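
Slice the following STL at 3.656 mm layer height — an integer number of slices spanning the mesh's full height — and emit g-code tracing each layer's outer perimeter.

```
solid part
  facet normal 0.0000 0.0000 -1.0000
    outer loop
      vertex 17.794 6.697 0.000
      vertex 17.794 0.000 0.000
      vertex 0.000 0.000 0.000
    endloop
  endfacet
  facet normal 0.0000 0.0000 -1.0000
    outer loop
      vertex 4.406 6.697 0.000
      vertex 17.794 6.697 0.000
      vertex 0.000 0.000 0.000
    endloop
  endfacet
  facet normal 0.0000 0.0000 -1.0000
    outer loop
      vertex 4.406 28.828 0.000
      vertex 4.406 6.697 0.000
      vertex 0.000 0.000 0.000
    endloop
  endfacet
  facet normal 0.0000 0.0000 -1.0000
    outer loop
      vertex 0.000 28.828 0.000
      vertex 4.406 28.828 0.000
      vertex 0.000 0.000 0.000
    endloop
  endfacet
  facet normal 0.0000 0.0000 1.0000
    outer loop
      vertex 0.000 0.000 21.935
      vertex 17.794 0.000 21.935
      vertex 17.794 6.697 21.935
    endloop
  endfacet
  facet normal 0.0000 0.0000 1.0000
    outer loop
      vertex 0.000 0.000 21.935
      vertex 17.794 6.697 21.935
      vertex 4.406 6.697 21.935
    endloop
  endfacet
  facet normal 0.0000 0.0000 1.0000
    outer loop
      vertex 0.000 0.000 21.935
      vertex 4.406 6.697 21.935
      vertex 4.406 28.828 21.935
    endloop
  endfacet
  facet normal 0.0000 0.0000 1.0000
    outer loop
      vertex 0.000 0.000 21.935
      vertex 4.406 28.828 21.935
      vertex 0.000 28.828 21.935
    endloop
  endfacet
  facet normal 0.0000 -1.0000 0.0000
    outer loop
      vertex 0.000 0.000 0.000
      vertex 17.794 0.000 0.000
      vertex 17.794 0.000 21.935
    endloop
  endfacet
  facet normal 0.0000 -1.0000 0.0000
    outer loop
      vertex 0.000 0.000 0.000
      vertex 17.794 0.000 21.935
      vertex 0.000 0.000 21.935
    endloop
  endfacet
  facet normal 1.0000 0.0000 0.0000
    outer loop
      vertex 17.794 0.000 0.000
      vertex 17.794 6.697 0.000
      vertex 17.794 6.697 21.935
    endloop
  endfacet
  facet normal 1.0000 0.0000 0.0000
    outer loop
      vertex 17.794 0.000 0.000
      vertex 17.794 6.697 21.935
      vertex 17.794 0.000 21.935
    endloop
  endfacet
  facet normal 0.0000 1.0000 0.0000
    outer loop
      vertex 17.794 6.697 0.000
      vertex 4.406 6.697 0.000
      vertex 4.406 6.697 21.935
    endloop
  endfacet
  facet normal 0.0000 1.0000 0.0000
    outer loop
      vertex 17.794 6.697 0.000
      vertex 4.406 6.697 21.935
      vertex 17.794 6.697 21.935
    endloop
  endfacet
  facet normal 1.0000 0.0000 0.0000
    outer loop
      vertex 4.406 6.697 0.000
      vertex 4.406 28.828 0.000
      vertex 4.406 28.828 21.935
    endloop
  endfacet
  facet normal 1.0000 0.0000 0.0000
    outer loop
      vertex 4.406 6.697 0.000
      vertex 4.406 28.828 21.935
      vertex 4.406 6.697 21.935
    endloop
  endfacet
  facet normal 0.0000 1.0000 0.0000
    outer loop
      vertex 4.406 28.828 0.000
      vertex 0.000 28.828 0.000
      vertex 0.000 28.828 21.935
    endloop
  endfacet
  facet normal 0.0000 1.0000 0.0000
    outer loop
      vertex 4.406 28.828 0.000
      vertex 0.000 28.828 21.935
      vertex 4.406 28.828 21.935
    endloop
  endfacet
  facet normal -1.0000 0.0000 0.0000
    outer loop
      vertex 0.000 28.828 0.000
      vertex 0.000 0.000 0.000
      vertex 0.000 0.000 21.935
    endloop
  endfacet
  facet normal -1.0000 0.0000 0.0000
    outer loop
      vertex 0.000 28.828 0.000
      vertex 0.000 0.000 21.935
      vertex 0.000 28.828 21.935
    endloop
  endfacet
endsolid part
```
; perimeter-only toolpath
G21 ; units = mm
G90 ; absolute positioning
G28 ; home
; layer 1
G0 Z3.656
G0 X0.000 Y0.000
G1 X17.794 Y0.000
G1 X17.794 Y6.697
G1 X4.406 Y6.697
G1 X4.406 Y28.828
G1 X0.000 Y28.828
G1 X0.000 Y0.000
; layer 2
G0 Z7.312
G0 X0.000 Y0.000
G1 X17.794 Y0.000
G1 X17.794 Y6.697
G1 X4.406 Y6.697
G1 X4.406 Y28.828
G1 X0.000 Y28.828
G1 X0.000 Y0.000
; layer 3
G0 Z10.967
G0 X0.000 Y0.000
G1 X17.794 Y0.000
G1 X17.794 Y6.697
G1 X4.406 Y6.697
G1 X4.406 Y28.828
G1 X0.000 Y28.828
G1 X0.000 Y0.000
; layer 4
G0 Z14.623
G0 X0.000 Y0.000
G1 X17.794 Y0.000
G1 X17.794 Y6.697
G1 X4.406 Y6.697
G1 X4.406 Y28.828
G1 X0.000 Y28.828
G1 X0.000 Y0.000
; layer 5
G0 Z18.279
G0 X0.000 Y0.000
G1 X17.794 Y0.000
G1 X17.794 Y6.697
G1 X4.406 Y6.697
G1 X4.406 Y28.828
G1 X0.000 Y28.828
G1 X0.000 Y0.000
; layer 6
G0 Z21.935
G0 X0.000 Y0.000
G1 X17.794 Y0.000
G1 X17.794 Y6.697
G1 X4.406 Y6.697
G1 X4.406 Y28.828
G1 X0.000 Y28.828
G1 X0.000 Y0.000
M2 ; end

The solid is an L-shaped prism: outer 17.8 × 28.8 mm, arm thicknesses ≈ 6.7 mm (horizontal) and 4.41 mm (vertical), extruded 21.9 mm in z. Slicing at Δz = 3.656 mm — 6 equal slices spanning the solid's height, so layer i sits at z = i·h/6 — gives 6 non-empty perimeters. Each is a 6-segment closed polygon; G0 lifts to the layer z and rapids to the start vertex, then G1 traces the edges.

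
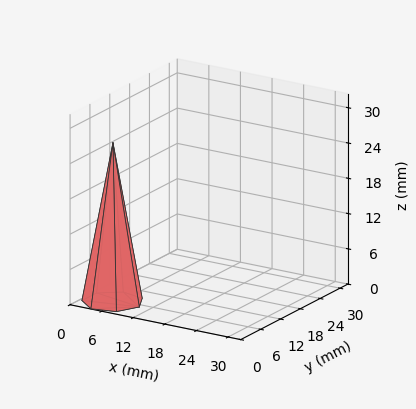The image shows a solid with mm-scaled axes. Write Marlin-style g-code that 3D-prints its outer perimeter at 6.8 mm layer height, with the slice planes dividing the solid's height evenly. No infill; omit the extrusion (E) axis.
Reading the render: the shape is a regular 7-sided pyramid, base circumscribed radius ≈ 5 mm, apex at z ≈ 27 mm (dimensions read to the nearest mm from the axis ticks). For the g-code, the solid's height is divided into equal slices at the stated Δz and each level perimeter traced with G1 moves after a G0 lift.

; perimeter-only toolpath
G21 ; units = mm
G90 ; absolute positioning
G28 ; home
; layer 1
G0 Z6.8
G0 X8.8 Y5.0
G1 X7.3 Y7.9
G1 X4.2 Y8.7
G1 X1.6 Y6.7
G1 X1.6 Y3.3
G1 X4.2 Y1.3
G1 X7.3 Y2.1
G1 X8.8 Y5.0
; layer 2
G0 Z13.5
G0 X7.5 Y5.0
G1 X6.5 Y7.0
G1 X4.5 Y7.5
G1 X2.8 Y6.1
G1 X2.8 Y3.9
G1 X4.5 Y2.5
G1 X6.5 Y3.0
G1 X7.5 Y5.0
; layer 3
G0 Z20.2
G0 X6.2 Y5.0
G1 X5.8 Y6.0
G1 X4.7 Y6.2
G1 X3.9 Y5.5
G1 X3.9 Y4.5
G1 X4.7 Y3.8
G1 X5.8 Y4.0
G1 X6.2 Y5.0
M2 ; end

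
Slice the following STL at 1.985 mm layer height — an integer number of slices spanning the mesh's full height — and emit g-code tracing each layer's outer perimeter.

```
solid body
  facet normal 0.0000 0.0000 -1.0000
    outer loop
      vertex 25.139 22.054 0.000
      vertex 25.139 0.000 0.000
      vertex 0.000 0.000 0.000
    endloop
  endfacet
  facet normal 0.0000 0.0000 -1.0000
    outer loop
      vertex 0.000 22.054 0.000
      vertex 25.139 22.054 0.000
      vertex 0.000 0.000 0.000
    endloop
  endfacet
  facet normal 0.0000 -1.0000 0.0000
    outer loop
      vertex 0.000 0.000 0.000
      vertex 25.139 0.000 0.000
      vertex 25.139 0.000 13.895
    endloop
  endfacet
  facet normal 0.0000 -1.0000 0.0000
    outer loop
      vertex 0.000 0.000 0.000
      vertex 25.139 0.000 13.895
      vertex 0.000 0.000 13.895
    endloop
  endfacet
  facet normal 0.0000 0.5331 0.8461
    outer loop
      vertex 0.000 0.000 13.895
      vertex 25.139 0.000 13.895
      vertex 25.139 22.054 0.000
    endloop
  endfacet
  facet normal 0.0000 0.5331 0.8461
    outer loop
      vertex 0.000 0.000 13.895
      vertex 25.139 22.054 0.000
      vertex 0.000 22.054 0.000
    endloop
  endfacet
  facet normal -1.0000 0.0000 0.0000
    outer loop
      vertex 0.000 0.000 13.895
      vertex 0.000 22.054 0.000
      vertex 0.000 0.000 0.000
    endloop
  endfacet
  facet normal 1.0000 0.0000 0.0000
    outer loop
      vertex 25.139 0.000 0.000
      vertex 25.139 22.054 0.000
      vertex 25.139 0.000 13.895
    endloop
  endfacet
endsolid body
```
; perimeter-only toolpath
G21 ; units = mm
G90 ; absolute positioning
G28 ; home
; layer 1
G0 Z1.985
G0 X0.000 Y0.000
G1 X25.139 Y0.000
G1 X25.139 Y18.903
G1 X0.000 Y18.903
G1 X0.000 Y0.000
; layer 2
G0 Z3.970
G0 X0.000 Y0.000
G1 X25.139 Y0.000
G1 X25.139 Y15.753
G1 X0.000 Y15.753
G1 X0.000 Y0.000
; layer 3
G0 Z5.955
G0 X0.000 Y0.000
G1 X25.139 Y0.000
G1 X25.139 Y12.602
G1 X0.000 Y12.602
G1 X0.000 Y0.000
; layer 4
G0 Z7.940
G0 X0.000 Y0.000
G1 X25.139 Y0.000
G1 X25.139 Y9.452
G1 X0.000 Y9.452
G1 X0.000 Y0.000
; layer 5
G0 Z9.925
G0 X0.000 Y0.000
G1 X25.139 Y0.000
G1 X25.139 Y6.301
G1 X0.000 Y6.301
G1 X0.000 Y0.000
; layer 6
G0 Z11.910
G0 X0.000 Y0.000
G1 X25.139 Y0.000
G1 X25.139 Y3.151
G1 X0.000 Y3.151
G1 X0.000 Y0.000
M2 ; end

The solid is a wedge (ramp): 25.1 × 22.1 mm base, rising to 13.9 mm along the y=0 edge and sloping linearly to z=0 at y=22.1. Slicing at Δz = 1.985 mm — 7 equal slices spanning the solid's height, so layer i sits at z = i·h/7 — gives 6 non-empty perimeters. Each is a 4-segment closed polygon; G0 lifts to the layer z and rapids to the start vertex, then G1 traces the edges. The cross-section shrinks linearly with z (the slice at the apex is degenerate and omitted).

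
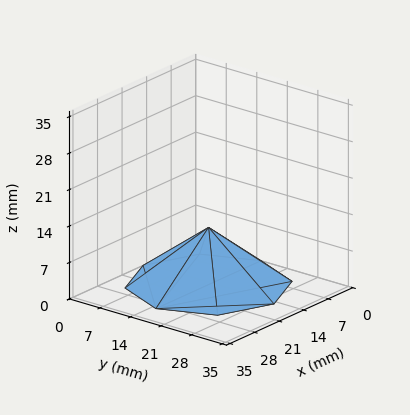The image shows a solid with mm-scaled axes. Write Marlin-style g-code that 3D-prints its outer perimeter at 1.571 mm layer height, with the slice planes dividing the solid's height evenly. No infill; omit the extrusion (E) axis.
Reading the render: the shape is a regular 8-sided pyramid, base circumscribed radius ≈ 15 mm, apex at z ≈ 11 mm (dimensions read to the nearest mm from the axis ticks). For the g-code, the solid's height is divided into equal slices at the stated Δz and each level perimeter traced with G1 moves after a G0 lift.

; perimeter-only toolpath
G21 ; units = mm
G90 ; absolute positioning
G28 ; home
; layer 1
G0 Z1.571
G0 X27.857 Y15.000
G1 X24.092 Y24.092
G1 X15.000 Y27.857
G1 X5.908 Y24.092
G1 X2.143 Y15.000
G1 X5.908 Y5.908
G1 X15.000 Y2.143
G1 X24.092 Y5.908
G1 X27.857 Y15.000
; layer 2
G0 Z3.143
G0 X25.714 Y15.000
G1 X22.576 Y22.576
G1 X15.000 Y25.714
G1 X7.424 Y22.576
G1 X4.286 Y15.000
G1 X7.424 Y7.424
G1 X15.000 Y4.286
G1 X22.576 Y7.424
G1 X25.714 Y15.000
; layer 3
G0 Z4.714
G0 X23.571 Y15.000
G1 X21.061 Y21.061
G1 X15.000 Y23.571
G1 X8.939 Y21.061
G1 X6.429 Y15.000
G1 X8.939 Y8.939
G1 X15.000 Y6.429
G1 X21.061 Y8.939
G1 X23.571 Y15.000
; layer 4
G0 Z6.286
G0 X21.429 Y15.000
G1 X19.546 Y19.546
G1 X15.000 Y21.429
G1 X10.454 Y19.546
G1 X8.571 Y15.000
G1 X10.454 Y10.454
G1 X15.000 Y8.571
G1 X19.546 Y10.454
G1 X21.429 Y15.000
; layer 5
G0 Z7.857
G0 X19.286 Y15.000
G1 X18.031 Y18.031
G1 X15.000 Y19.286
G1 X11.969 Y18.031
G1 X10.714 Y15.000
G1 X11.969 Y11.969
G1 X15.000 Y10.714
G1 X18.031 Y11.969
G1 X19.286 Y15.000
; layer 6
G0 Z9.429
G0 X17.143 Y15.000
G1 X16.515 Y16.515
G1 X15.000 Y17.143
G1 X13.485 Y16.515
G1 X12.857 Y15.000
G1 X13.485 Y13.485
G1 X15.000 Y12.857
G1 X16.515 Y13.485
G1 X17.143 Y15.000
M2 ; end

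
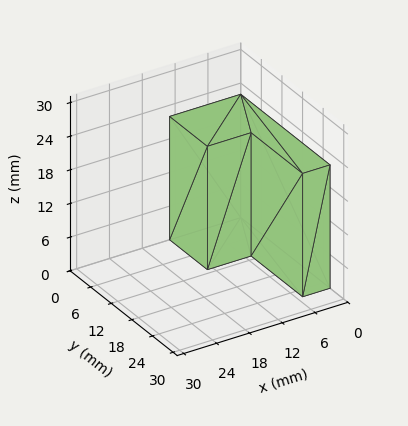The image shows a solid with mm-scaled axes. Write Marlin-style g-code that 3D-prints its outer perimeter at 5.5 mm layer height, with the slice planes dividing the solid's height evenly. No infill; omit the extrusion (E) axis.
Reading the render: the shape is an L-shaped prism: outer 13 × 26 mm, arm thicknesses ≈ 11 mm (horizontal) and 5 mm (vertical), extruded 22 mm in z (dimensions read to the nearest mm from the axis ticks). For the g-code, the solid's height is divided into equal slices at the stated Δz and each level perimeter traced with G1 moves after a G0 lift.

; perimeter-only toolpath
G21 ; units = mm
G90 ; absolute positioning
G28 ; home
; layer 1
G0 Z5.5
G0 X0.0 Y0.0
G1 X13.0 Y0.0
G1 X13.0 Y11.0
G1 X5.0 Y11.0
G1 X5.0 Y26.0
G1 X0.0 Y26.0
G1 X0.0 Y0.0
; layer 2
G0 Z11.0
G0 X0.0 Y0.0
G1 X13.0 Y0.0
G1 X13.0 Y11.0
G1 X5.0 Y11.0
G1 X5.0 Y26.0
G1 X0.0 Y26.0
G1 X0.0 Y0.0
; layer 3
G0 Z16.5
G0 X0.0 Y0.0
G1 X13.0 Y0.0
G1 X13.0 Y11.0
G1 X5.0 Y11.0
G1 X5.0 Y26.0
G1 X0.0 Y26.0
G1 X0.0 Y0.0
; layer 4
G0 Z22.0
G0 X0.0 Y0.0
G1 X13.0 Y0.0
G1 X13.0 Y11.0
G1 X5.0 Y11.0
G1 X5.0 Y26.0
G1 X0.0 Y26.0
G1 X0.0 Y0.0
M2 ; end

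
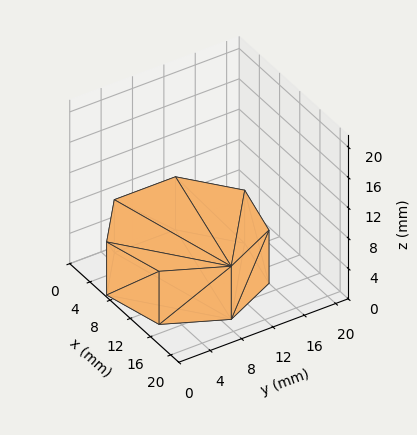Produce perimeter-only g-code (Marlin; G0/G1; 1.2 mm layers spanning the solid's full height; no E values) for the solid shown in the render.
Reading the render: the shape is a regular 7-sided prism (a cylinder approximated with 7 flat sides), circumscribed radius ≈ 9 mm, height ≈ 7 mm (dimensions read to the nearest mm from the axis ticks). For the g-code, the solid's height is divided into equal slices at the stated Δz and each level perimeter traced with G1 moves after a G0 lift.

; perimeter-only toolpath
G21 ; units = mm
G90 ; absolute positioning
G28 ; home
; layer 1
G0 Z1.2
G0 X18.0 Y9.0
G1 X14.6 Y16.0
G1 X7.0 Y17.8
G1 X0.9 Y12.9
G1 X0.9 Y5.1
G1 X7.0 Y0.2
G1 X14.6 Y2.0
G1 X18.0 Y9.0
; layer 2
G0 Z2.3
G0 X18.0 Y9.0
G1 X14.6 Y16.0
G1 X7.0 Y17.8
G1 X0.9 Y12.9
G1 X0.9 Y5.1
G1 X7.0 Y0.2
G1 X14.6 Y2.0
G1 X18.0 Y9.0
; layer 3
G0 Z3.5
G0 X18.0 Y9.0
G1 X14.6 Y16.0
G1 X7.0 Y17.8
G1 X0.9 Y12.9
G1 X0.9 Y5.1
G1 X7.0 Y0.2
G1 X14.6 Y2.0
G1 X18.0 Y9.0
; layer 4
G0 Z4.7
G0 X18.0 Y9.0
G1 X14.6 Y16.0
G1 X7.0 Y17.8
G1 X0.9 Y12.9
G1 X0.9 Y5.1
G1 X7.0 Y0.2
G1 X14.6 Y2.0
G1 X18.0 Y9.0
; layer 5
G0 Z5.8
G0 X18.0 Y9.0
G1 X14.6 Y16.0
G1 X7.0 Y17.8
G1 X0.9 Y12.9
G1 X0.9 Y5.1
G1 X7.0 Y0.2
G1 X14.6 Y2.0
G1 X18.0 Y9.0
; layer 6
G0 Z7.0
G0 X18.0 Y9.0
G1 X14.6 Y16.0
G1 X7.0 Y17.8
G1 X0.9 Y12.9
G1 X0.9 Y5.1
G1 X7.0 Y0.2
G1 X14.6 Y2.0
G1 X18.0 Y9.0
M2 ; end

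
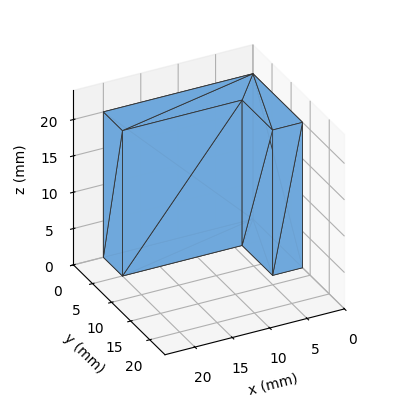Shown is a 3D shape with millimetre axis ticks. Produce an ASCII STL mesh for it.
Reading the render: the shape is an L-shaped prism: outer 20 × 13 mm, arm thicknesses ≈ 5 mm (horizontal) and 4 mm (vertical), extruded 20 mm in z (dimensions read to the nearest mm from the axis ticks). For the STL, each face is triangulated and given an outward normal.

solid part
  facet normal 0.0000 0.0000 -1.0000
    outer loop
      vertex 20.00 5.00 0.00
      vertex 20.00 0.00 0.00
      vertex 0.00 0.00 0.00
    endloop
  endfacet
  facet normal 0.0000 0.0000 -1.0000
    outer loop
      vertex 4.00 5.00 0.00
      vertex 20.00 5.00 0.00
      vertex 0.00 0.00 0.00
    endloop
  endfacet
  facet normal 0.0000 0.0000 -1.0000
    outer loop
      vertex 4.00 13.00 0.00
      vertex 4.00 5.00 0.00
      vertex 0.00 0.00 0.00
    endloop
  endfacet
  facet normal 0.0000 0.0000 -1.0000
    outer loop
      vertex 0.00 13.00 0.00
      vertex 4.00 13.00 0.00
      vertex 0.00 0.00 0.00
    endloop
  endfacet
  facet normal 0.0000 0.0000 1.0000
    outer loop
      vertex 0.00 0.00 20.00
      vertex 20.00 0.00 20.00
      vertex 20.00 5.00 20.00
    endloop
  endfacet
  facet normal 0.0000 0.0000 1.0000
    outer loop
      vertex 0.00 0.00 20.00
      vertex 20.00 5.00 20.00
      vertex 4.00 5.00 20.00
    endloop
  endfacet
  facet normal 0.0000 0.0000 1.0000
    outer loop
      vertex 0.00 0.00 20.00
      vertex 4.00 5.00 20.00
      vertex 4.00 13.00 20.00
    endloop
  endfacet
  facet normal 0.0000 0.0000 1.0000
    outer loop
      vertex 0.00 0.00 20.00
      vertex 4.00 13.00 20.00
      vertex 0.00 13.00 20.00
    endloop
  endfacet
  facet normal 0.0000 -1.0000 0.0000
    outer loop
      vertex 0.00 0.00 0.00
      vertex 20.00 0.00 0.00
      vertex 20.00 0.00 20.00
    endloop
  endfacet
  facet normal 0.0000 -1.0000 0.0000
    outer loop
      vertex 0.00 0.00 0.00
      vertex 20.00 0.00 20.00
      vertex 0.00 0.00 20.00
    endloop
  endfacet
  facet normal 1.0000 0.0000 0.0000
    outer loop
      vertex 20.00 0.00 0.00
      vertex 20.00 5.00 0.00
      vertex 20.00 5.00 20.00
    endloop
  endfacet
  facet normal 1.0000 0.0000 0.0000
    outer loop
      vertex 20.00 0.00 0.00
      vertex 20.00 5.00 20.00
      vertex 20.00 0.00 20.00
    endloop
  endfacet
  facet normal 0.0000 1.0000 0.0000
    outer loop
      vertex 20.00 5.00 0.00
      vertex 4.00 5.00 0.00
      vertex 4.00 5.00 20.00
    endloop
  endfacet
  facet normal 0.0000 1.0000 0.0000
    outer loop
      vertex 20.00 5.00 0.00
      vertex 4.00 5.00 20.00
      vertex 20.00 5.00 20.00
    endloop
  endfacet
  facet normal 1.0000 0.0000 0.0000
    outer loop
      vertex 4.00 5.00 0.00
      vertex 4.00 13.00 0.00
      vertex 4.00 13.00 20.00
    endloop
  endfacet
  facet normal 1.0000 0.0000 0.0000
    outer loop
      vertex 4.00 5.00 0.00
      vertex 4.00 13.00 20.00
      vertex 4.00 5.00 20.00
    endloop
  endfacet
  facet normal 0.0000 1.0000 0.0000
    outer loop
      vertex 4.00 13.00 0.00
      vertex 0.00 13.00 0.00
      vertex 0.00 13.00 20.00
    endloop
  endfacet
  facet normal 0.0000 1.0000 0.0000
    outer loop
      vertex 4.00 13.00 0.00
      vertex 0.00 13.00 20.00
      vertex 4.00 13.00 20.00
    endloop
  endfacet
  facet normal -1.0000 0.0000 0.0000
    outer loop
      vertex 0.00 13.00 0.00
      vertex 0.00 0.00 0.00
      vertex 0.00 0.00 20.00
    endloop
  endfacet
  facet normal -1.0000 0.0000 0.0000
    outer loop
      vertex 0.00 13.00 0.00
      vertex 0.00 0.00 20.00
      vertex 0.00 13.00 20.00
    endloop
  endfacet
endsolid part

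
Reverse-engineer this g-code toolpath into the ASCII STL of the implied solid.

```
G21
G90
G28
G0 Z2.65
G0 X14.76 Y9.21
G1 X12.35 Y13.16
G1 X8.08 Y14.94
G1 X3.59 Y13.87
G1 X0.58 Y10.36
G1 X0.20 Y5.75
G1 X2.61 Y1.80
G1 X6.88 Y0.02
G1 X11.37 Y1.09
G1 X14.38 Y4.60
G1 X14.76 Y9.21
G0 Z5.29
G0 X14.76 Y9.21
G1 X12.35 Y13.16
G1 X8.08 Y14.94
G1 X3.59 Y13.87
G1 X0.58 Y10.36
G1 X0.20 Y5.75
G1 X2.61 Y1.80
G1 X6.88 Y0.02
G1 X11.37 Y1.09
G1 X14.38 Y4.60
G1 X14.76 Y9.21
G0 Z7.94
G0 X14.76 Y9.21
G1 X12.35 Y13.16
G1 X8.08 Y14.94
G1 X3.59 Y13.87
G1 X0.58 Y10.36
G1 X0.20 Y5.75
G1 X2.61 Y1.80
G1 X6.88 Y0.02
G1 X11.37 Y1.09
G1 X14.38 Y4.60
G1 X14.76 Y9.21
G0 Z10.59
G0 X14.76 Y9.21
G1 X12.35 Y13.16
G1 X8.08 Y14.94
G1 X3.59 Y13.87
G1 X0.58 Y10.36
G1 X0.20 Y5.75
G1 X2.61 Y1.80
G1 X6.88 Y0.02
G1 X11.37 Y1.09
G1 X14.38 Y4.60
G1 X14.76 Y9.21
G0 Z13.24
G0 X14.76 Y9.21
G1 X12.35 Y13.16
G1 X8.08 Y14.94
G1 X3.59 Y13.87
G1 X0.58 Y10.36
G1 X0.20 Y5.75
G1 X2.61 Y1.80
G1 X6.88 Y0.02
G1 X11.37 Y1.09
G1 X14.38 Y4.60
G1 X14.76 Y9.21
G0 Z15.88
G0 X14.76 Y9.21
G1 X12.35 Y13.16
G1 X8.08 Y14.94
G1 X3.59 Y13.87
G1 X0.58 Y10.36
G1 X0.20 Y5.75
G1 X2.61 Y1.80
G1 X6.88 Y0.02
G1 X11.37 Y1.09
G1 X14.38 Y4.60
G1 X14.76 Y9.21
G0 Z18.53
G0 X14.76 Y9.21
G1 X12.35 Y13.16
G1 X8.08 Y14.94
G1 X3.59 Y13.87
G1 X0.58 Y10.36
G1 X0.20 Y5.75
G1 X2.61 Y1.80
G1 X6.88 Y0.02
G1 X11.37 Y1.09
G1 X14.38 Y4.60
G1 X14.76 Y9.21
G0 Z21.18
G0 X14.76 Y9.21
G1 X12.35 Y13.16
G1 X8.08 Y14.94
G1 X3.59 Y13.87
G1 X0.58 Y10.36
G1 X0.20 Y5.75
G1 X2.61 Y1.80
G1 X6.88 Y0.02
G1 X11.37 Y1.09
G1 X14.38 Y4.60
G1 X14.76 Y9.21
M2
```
solid part
  facet normal 0.0000 0.0000 -1.0000
    outer loop
      vertex 8.08 14.94 0.00
      vertex 12.35 13.16 0.00
      vertex 14.76 9.21 0.00
    endloop
  endfacet
  facet normal 0.0000 0.0000 -1.0000
    outer loop
      vertex 3.59 13.87 0.00
      vertex 8.08 14.94 0.00
      vertex 14.76 9.21 0.00
    endloop
  endfacet
  facet normal 0.0000 0.0000 -1.0000
    outer loop
      vertex 0.58 10.36 0.00
      vertex 3.59 13.87 0.00
      vertex 14.76 9.21 0.00
    endloop
  endfacet
  facet normal 0.0000 0.0000 -1.0000
    outer loop
      vertex 0.20 5.75 0.00
      vertex 0.58 10.36 0.00
      vertex 14.76 9.21 0.00
    endloop
  endfacet
  facet normal 0.0000 0.0000 -1.0000
    outer loop
      vertex 2.61 1.80 0.00
      vertex 0.20 5.75 0.00
      vertex 14.76 9.21 0.00
    endloop
  endfacet
  facet normal 0.0000 0.0000 -1.0000
    outer loop
      vertex 6.88 0.02 0.00
      vertex 2.61 1.80 0.00
      vertex 14.76 9.21 0.00
    endloop
  endfacet
  facet normal 0.0000 0.0000 -1.0000
    outer loop
      vertex 11.37 1.09 0.00
      vertex 6.88 0.02 0.00
      vertex 14.76 9.21 0.00
    endloop
  endfacet
  facet normal 0.0000 0.0000 -1.0000
    outer loop
      vertex 14.38 4.60 0.00
      vertex 11.37 1.09 0.00
      vertex 14.76 9.21 0.00
    endloop
  endfacet
  facet normal 0.0000 0.0000 1.0000
    outer loop
      vertex 14.76 9.21 21.18
      vertex 12.35 13.16 21.18
      vertex 8.08 14.94 21.18
    endloop
  endfacet
  facet normal 0.0000 0.0000 1.0000
    outer loop
      vertex 14.76 9.21 21.18
      vertex 8.08 14.94 21.18
      vertex 3.59 13.87 21.18
    endloop
  endfacet
  facet normal 0.0000 0.0000 1.0000
    outer loop
      vertex 14.76 9.21 21.18
      vertex 3.59 13.87 21.18
      vertex 0.58 10.36 21.18
    endloop
  endfacet
  facet normal 0.0000 0.0000 1.0000
    outer loop
      vertex 14.76 9.21 21.18
      vertex 0.58 10.36 21.18
      vertex 0.20 5.75 21.18
    endloop
  endfacet
  facet normal 0.0000 0.0000 1.0000
    outer loop
      vertex 14.76 9.21 21.18
      vertex 0.20 5.75 21.18
      vertex 2.61 1.80 21.18
    endloop
  endfacet
  facet normal 0.0000 0.0000 1.0000
    outer loop
      vertex 14.76 9.21 21.18
      vertex 2.61 1.80 21.18
      vertex 6.88 0.02 21.18
    endloop
  endfacet
  facet normal 0.0000 0.0000 1.0000
    outer loop
      vertex 14.76 9.21 21.18
      vertex 6.88 0.02 21.18
      vertex 11.37 1.09 21.18
    endloop
  endfacet
  facet normal 0.0000 0.0000 1.0000
    outer loop
      vertex 14.76 9.21 21.18
      vertex 11.37 1.09 21.18
      vertex 14.38 4.60 21.18
    endloop
  endfacet
  facet normal 0.8537 0.5208 0.0000
    outer loop
      vertex 14.76 9.21 0.00
      vertex 12.35 13.16 0.00
      vertex 12.35 13.16 21.18
    endloop
  endfacet
  facet normal 0.8537 0.5208 0.0000
    outer loop
      vertex 14.76 9.21 0.00
      vertex 12.35 13.16 21.18
      vertex 14.76 9.21 21.18
    endloop
  endfacet
  facet normal 0.3848 0.9230 0.0000
    outer loop
      vertex 12.35 13.16 0.00
      vertex 8.08 14.94 0.00
      vertex 8.08 14.94 21.18
    endloop
  endfacet
  facet normal 0.3848 0.9230 0.0000
    outer loop
      vertex 12.35 13.16 0.00
      vertex 8.08 14.94 21.18
      vertex 12.35 13.16 21.18
    endloop
  endfacet
  facet normal -0.2318 0.9728 0.0000
    outer loop
      vertex 8.08 14.94 0.00
      vertex 3.59 13.87 0.00
      vertex 3.59 13.87 21.18
    endloop
  endfacet
  facet normal -0.2318 0.9728 0.0000
    outer loop
      vertex 8.08 14.94 0.00
      vertex 3.59 13.87 21.18
      vertex 8.08 14.94 21.18
    endloop
  endfacet
  facet normal -0.7591 0.6510 0.0000
    outer loop
      vertex 3.59 13.87 0.00
      vertex 0.58 10.36 0.00
      vertex 0.58 10.36 21.18
    endloop
  endfacet
  facet normal -0.7591 0.6510 0.0000
    outer loop
      vertex 3.59 13.87 0.00
      vertex 0.58 10.36 21.18
      vertex 3.59 13.87 21.18
    endloop
  endfacet
  facet normal -0.9966 0.0822 0.0000
    outer loop
      vertex 0.58 10.36 0.00
      vertex 0.20 5.75 0.00
      vertex 0.20 5.75 21.18
    endloop
  endfacet
  facet normal -0.9966 0.0822 0.0000
    outer loop
      vertex 0.58 10.36 0.00
      vertex 0.20 5.75 21.18
      vertex 0.58 10.36 21.18
    endloop
  endfacet
  facet normal -0.8537 -0.5208 0.0000
    outer loop
      vertex 0.20 5.75 0.00
      vertex 2.61 1.80 0.00
      vertex 2.61 1.80 21.18
    endloop
  endfacet
  facet normal -0.8537 -0.5208 0.0000
    outer loop
      vertex 0.20 5.75 0.00
      vertex 2.61 1.80 21.18
      vertex 0.20 5.75 21.18
    endloop
  endfacet
  facet normal -0.3848 -0.9230 0.0000
    outer loop
      vertex 2.61 1.80 0.00
      vertex 6.88 0.02 0.00
      vertex 6.88 0.02 21.18
    endloop
  endfacet
  facet normal -0.3848 -0.9230 0.0000
    outer loop
      vertex 2.61 1.80 0.00
      vertex 6.88 0.02 21.18
      vertex 2.61 1.80 21.18
    endloop
  endfacet
  facet normal 0.2318 -0.9728 0.0000
    outer loop
      vertex 6.88 0.02 0.00
      vertex 11.37 1.09 0.00
      vertex 11.37 1.09 21.18
    endloop
  endfacet
  facet normal 0.2318 -0.9728 0.0000
    outer loop
      vertex 6.88 0.02 0.00
      vertex 11.37 1.09 21.18
      vertex 6.88 0.02 21.18
    endloop
  endfacet
  facet normal 0.7591 -0.6510 0.0000
    outer loop
      vertex 11.37 1.09 0.00
      vertex 14.38 4.60 0.00
      vertex 14.38 4.60 21.18
    endloop
  endfacet
  facet normal 0.7591 -0.6510 0.0000
    outer loop
      vertex 11.37 1.09 0.00
      vertex 14.38 4.60 21.18
      vertex 11.37 1.09 21.18
    endloop
  endfacet
  facet normal 0.9966 -0.0822 0.0000
    outer loop
      vertex 14.38 4.60 0.00
      vertex 14.76 9.21 0.00
      vertex 14.76 9.21 21.18
    endloop
  endfacet
  facet normal 0.9966 -0.0822 0.0000
    outer loop
      vertex 14.38 4.60 0.00
      vertex 14.76 9.21 21.18
      vertex 14.38 4.60 21.18
    endloop
  endfacet
endsolid part

The G0 Z moves step by Δz≈2.65 mm. Every layer's G1 loop is the same polygon, so the solid is a straight extrusion of it from z=0 to z≈21.2. Closing with flat bottom and top caps and triangulating gives 36 facets — a regular 10-sided prism (a cylinder approximated with 10 flat sides), circumscribed radius ≈ 7.48 mm, height ≈ 21.2 mm.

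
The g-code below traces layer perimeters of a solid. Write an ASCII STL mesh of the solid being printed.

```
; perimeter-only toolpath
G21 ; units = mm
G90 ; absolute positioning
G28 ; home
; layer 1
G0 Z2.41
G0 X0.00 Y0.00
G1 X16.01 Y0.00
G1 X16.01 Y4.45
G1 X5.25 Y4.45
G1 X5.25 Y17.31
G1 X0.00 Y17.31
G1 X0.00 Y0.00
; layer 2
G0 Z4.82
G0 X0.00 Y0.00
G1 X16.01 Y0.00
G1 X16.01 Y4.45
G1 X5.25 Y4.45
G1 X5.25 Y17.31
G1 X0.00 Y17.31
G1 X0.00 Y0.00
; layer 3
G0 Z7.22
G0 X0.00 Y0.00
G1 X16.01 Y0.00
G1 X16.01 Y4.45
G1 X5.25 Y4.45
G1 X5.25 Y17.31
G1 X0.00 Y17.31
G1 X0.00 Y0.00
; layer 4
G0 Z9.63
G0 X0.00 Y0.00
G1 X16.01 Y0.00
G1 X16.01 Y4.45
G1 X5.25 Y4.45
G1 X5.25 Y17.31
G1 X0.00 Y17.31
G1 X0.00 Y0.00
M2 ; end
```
solid part
  facet normal 0.0000 0.0000 -1.0000
    outer loop
      vertex 16.01 4.45 0.00
      vertex 16.01 0.00 0.00
      vertex 0.00 0.00 0.00
    endloop
  endfacet
  facet normal 0.0000 0.0000 -1.0000
    outer loop
      vertex 5.25 4.45 0.00
      vertex 16.01 4.45 0.00
      vertex 0.00 0.00 0.00
    endloop
  endfacet
  facet normal 0.0000 0.0000 -1.0000
    outer loop
      vertex 5.25 17.31 0.00
      vertex 5.25 4.45 0.00
      vertex 0.00 0.00 0.00
    endloop
  endfacet
  facet normal 0.0000 0.0000 -1.0000
    outer loop
      vertex 0.00 17.31 0.00
      vertex 5.25 17.31 0.00
      vertex 0.00 0.00 0.00
    endloop
  endfacet
  facet normal 0.0000 0.0000 1.0000
    outer loop
      vertex 0.00 0.00 9.63
      vertex 16.01 0.00 9.63
      vertex 16.01 4.45 9.63
    endloop
  endfacet
  facet normal 0.0000 0.0000 1.0000
    outer loop
      vertex 0.00 0.00 9.63
      vertex 16.01 4.45 9.63
      vertex 5.25 4.45 9.63
    endloop
  endfacet
  facet normal 0.0000 0.0000 1.0000
    outer loop
      vertex 0.00 0.00 9.63
      vertex 5.25 4.45 9.63
      vertex 5.25 17.31 9.63
    endloop
  endfacet
  facet normal 0.0000 0.0000 1.0000
    outer loop
      vertex 0.00 0.00 9.63
      vertex 5.25 17.31 9.63
      vertex 0.00 17.31 9.63
    endloop
  endfacet
  facet normal 0.0000 -1.0000 0.0000
    outer loop
      vertex 0.00 0.00 0.00
      vertex 16.01 0.00 0.00
      vertex 16.01 0.00 9.63
    endloop
  endfacet
  facet normal 0.0000 -1.0000 0.0000
    outer loop
      vertex 0.00 0.00 0.00
      vertex 16.01 0.00 9.63
      vertex 0.00 0.00 9.63
    endloop
  endfacet
  facet normal 1.0000 0.0000 0.0000
    outer loop
      vertex 16.01 0.00 0.00
      vertex 16.01 4.45 0.00
      vertex 16.01 4.45 9.63
    endloop
  endfacet
  facet normal 1.0000 0.0000 0.0000
    outer loop
      vertex 16.01 0.00 0.00
      vertex 16.01 4.45 9.63
      vertex 16.01 0.00 9.63
    endloop
  endfacet
  facet normal 0.0000 1.0000 0.0000
    outer loop
      vertex 16.01 4.45 0.00
      vertex 5.25 4.45 0.00
      vertex 5.25 4.45 9.63
    endloop
  endfacet
  facet normal 0.0000 1.0000 0.0000
    outer loop
      vertex 16.01 4.45 0.00
      vertex 5.25 4.45 9.63
      vertex 16.01 4.45 9.63
    endloop
  endfacet
  facet normal 1.0000 0.0000 0.0000
    outer loop
      vertex 5.25 4.45 0.00
      vertex 5.25 17.31 0.00
      vertex 5.25 17.31 9.63
    endloop
  endfacet
  facet normal 1.0000 0.0000 0.0000
    outer loop
      vertex 5.25 4.45 0.00
      vertex 5.25 17.31 9.63
      vertex 5.25 4.45 9.63
    endloop
  endfacet
  facet normal 0.0000 1.0000 0.0000
    outer loop
      vertex 5.25 17.31 0.00
      vertex 0.00 17.31 0.00
      vertex 0.00 17.31 9.63
    endloop
  endfacet
  facet normal 0.0000 1.0000 0.0000
    outer loop
      vertex 5.25 17.31 0.00
      vertex 0.00 17.31 9.63
      vertex 5.25 17.31 9.63
    endloop
  endfacet
  facet normal -1.0000 0.0000 0.0000
    outer loop
      vertex 0.00 17.31 0.00
      vertex 0.00 0.00 0.00
      vertex 0.00 0.00 9.63
    endloop
  endfacet
  facet normal -1.0000 0.0000 0.0000
    outer loop
      vertex 0.00 17.31 0.00
      vertex 0.00 0.00 9.63
      vertex 0.00 17.31 9.63
    endloop
  endfacet
endsolid part

The G0 Z moves step by Δz≈2.41 mm. Every layer's G1 loop is the same polygon, so the solid is a straight extrusion of it from z=0 to z≈9.63. Closing with flat bottom and top caps and triangulating gives 20 facets — an L-shaped prism: outer 16 × 17.3 mm, arm thicknesses ≈ 4.45 mm (horizontal) and 5.25 mm (vertical), extruded 9.63 mm in z.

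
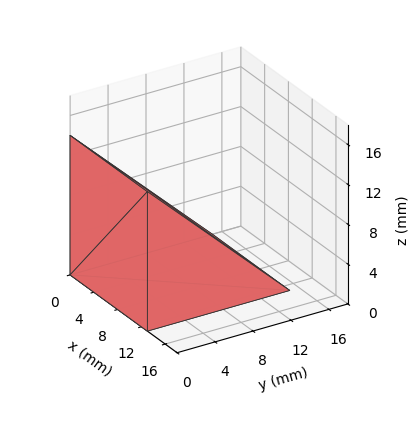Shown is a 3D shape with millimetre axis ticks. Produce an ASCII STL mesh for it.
Reading the render: the shape is a wedge (ramp): 13 × 15 mm base, rising to 14 mm along the y=0 edge and sloping linearly to z=0 at y=15 (dimensions read to the nearest mm from the axis ticks). For the STL, each face is triangulated and given an outward normal.

solid part
  facet normal 0.0000 0.0000 -1.0000
    outer loop
      vertex 13.000 15.000 0.000
      vertex 13.000 0.000 0.000
      vertex 0.000 0.000 0.000
    endloop
  endfacet
  facet normal 0.0000 0.0000 -1.0000
    outer loop
      vertex 0.000 15.000 0.000
      vertex 13.000 15.000 0.000
      vertex 0.000 0.000 0.000
    endloop
  endfacet
  facet normal 0.0000 -1.0000 0.0000
    outer loop
      vertex 0.000 0.000 0.000
      vertex 13.000 0.000 0.000
      vertex 13.000 0.000 14.000
    endloop
  endfacet
  facet normal 0.0000 -1.0000 0.0000
    outer loop
      vertex 0.000 0.000 0.000
      vertex 13.000 0.000 14.000
      vertex 0.000 0.000 14.000
    endloop
  endfacet
  facet normal 0.0000 0.6823 0.7311
    outer loop
      vertex 0.000 0.000 14.000
      vertex 13.000 0.000 14.000
      vertex 13.000 15.000 0.000
    endloop
  endfacet
  facet normal 0.0000 0.6823 0.7311
    outer loop
      vertex 0.000 0.000 14.000
      vertex 13.000 15.000 0.000
      vertex 0.000 15.000 0.000
    endloop
  endfacet
  facet normal -1.0000 0.0000 0.0000
    outer loop
      vertex 0.000 0.000 14.000
      vertex 0.000 15.000 0.000
      vertex 0.000 0.000 0.000
    endloop
  endfacet
  facet normal 1.0000 0.0000 0.0000
    outer loop
      vertex 13.000 0.000 0.000
      vertex 13.000 15.000 0.000
      vertex 13.000 0.000 14.000
    endloop
  endfacet
endsolid part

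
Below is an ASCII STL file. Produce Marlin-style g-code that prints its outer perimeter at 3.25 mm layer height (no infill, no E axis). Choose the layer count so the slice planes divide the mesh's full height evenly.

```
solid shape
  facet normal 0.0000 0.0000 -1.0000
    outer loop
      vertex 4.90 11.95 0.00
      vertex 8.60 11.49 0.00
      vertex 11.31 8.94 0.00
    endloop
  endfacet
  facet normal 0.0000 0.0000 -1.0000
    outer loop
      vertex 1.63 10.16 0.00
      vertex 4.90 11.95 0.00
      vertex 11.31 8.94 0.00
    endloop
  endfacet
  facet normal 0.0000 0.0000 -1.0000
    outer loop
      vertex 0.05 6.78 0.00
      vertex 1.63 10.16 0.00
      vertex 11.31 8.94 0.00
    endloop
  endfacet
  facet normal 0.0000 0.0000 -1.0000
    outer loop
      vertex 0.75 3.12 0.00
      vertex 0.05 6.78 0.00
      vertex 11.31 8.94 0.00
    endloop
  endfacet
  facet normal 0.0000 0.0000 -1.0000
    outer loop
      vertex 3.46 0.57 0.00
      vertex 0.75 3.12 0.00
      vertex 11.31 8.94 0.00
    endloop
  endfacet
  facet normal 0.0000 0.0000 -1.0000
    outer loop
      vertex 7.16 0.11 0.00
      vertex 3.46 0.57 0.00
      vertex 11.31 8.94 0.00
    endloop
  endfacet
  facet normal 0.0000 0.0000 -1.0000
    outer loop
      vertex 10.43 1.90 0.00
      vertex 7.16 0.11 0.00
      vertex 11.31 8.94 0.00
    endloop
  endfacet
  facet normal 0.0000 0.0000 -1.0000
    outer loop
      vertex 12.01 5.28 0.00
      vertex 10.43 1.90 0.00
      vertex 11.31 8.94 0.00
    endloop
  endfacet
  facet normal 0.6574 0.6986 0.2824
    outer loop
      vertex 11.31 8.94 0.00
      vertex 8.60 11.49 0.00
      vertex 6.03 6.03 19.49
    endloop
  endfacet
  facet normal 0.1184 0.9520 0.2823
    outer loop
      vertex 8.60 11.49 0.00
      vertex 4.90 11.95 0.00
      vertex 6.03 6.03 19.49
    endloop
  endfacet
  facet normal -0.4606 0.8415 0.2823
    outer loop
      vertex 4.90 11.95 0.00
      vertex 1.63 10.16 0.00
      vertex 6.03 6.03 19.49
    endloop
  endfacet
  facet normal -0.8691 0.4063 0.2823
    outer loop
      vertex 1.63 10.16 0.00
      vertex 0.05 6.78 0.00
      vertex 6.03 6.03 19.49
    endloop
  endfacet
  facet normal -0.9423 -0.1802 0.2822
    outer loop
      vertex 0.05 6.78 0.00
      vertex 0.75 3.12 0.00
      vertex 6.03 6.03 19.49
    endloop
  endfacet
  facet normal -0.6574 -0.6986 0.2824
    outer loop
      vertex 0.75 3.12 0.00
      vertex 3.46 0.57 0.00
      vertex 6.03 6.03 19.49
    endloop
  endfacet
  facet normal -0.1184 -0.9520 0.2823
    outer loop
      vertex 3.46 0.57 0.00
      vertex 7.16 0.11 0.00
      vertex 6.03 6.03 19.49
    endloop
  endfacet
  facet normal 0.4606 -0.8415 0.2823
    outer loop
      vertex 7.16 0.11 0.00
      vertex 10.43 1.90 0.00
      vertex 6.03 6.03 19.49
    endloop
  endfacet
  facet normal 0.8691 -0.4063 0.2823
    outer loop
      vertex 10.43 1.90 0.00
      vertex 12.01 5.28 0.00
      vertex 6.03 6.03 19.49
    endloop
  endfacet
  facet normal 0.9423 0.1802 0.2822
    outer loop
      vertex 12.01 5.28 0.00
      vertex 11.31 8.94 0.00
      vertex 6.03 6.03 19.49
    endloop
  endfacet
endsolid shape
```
; perimeter-only toolpath
G21 ; units = mm
G90 ; absolute positioning
G28 ; home
; layer 1
G0 Z3.25
G0 X10.43 Y8.46
G1 X8.17 Y10.58
G1 X5.09 Y10.96
G1 X2.36 Y9.47
G1 X1.05 Y6.66
G1 X1.63 Y3.60
G1 X3.89 Y1.48
G1 X6.97 Y1.10
G1 X9.70 Y2.59
G1 X11.01 Y5.41
G1 X10.43 Y8.46
; layer 2
G0 Z6.50
G0 X9.55 Y7.97
G1 X7.74 Y9.67
G1 X5.28 Y9.98
G1 X3.10 Y8.78
G1 X2.04 Y6.53
G1 X2.51 Y4.09
G1 X4.32 Y2.39
G1 X6.78 Y2.08
G1 X8.96 Y3.28
G1 X10.02 Y5.53
G1 X9.55 Y7.97
; layer 3
G0 Z9.74
G0 X8.67 Y7.48
G1 X7.31 Y8.76
G1 X5.46 Y8.99
G1 X3.83 Y8.10
G1 X3.04 Y6.41
G1 X3.39 Y4.58
G1 X4.75 Y3.30
G1 X6.60 Y3.07
G1 X8.23 Y3.96
G1 X9.02 Y5.66
G1 X8.67 Y7.48
; layer 4
G0 Z12.99
G0 X7.79 Y7.00
G1 X6.89 Y7.85
G1 X5.65 Y8.00
G1 X4.56 Y7.41
G1 X4.04 Y6.28
G1 X4.27 Y5.06
G1 X5.17 Y4.21
G1 X6.41 Y4.06
G1 X7.50 Y4.65
G1 X8.02 Y5.78
G1 X7.79 Y7.00
; layer 5
G0 Z16.24
G0 X6.91 Y6.51
G1 X6.46 Y6.94
G1 X5.84 Y7.02
G1 X5.30 Y6.72
G1 X5.03 Y6.16
G1 X5.15 Y5.54
G1 X5.60 Y5.12
G1 X6.22 Y5.04
G1 X6.76 Y5.34
G1 X7.03 Y5.91
G1 X6.91 Y6.51
M2 ; end

The solid is a regular 10-sided pyramid, base circumscribed radius ≈ 6.03 mm, apex at z ≈ 19.5 mm. Slicing at Δz = 3.25 mm — 6 equal slices spanning the solid's height, so layer i sits at z = i·h/6 — gives 5 non-empty perimeters. Each is a 10-segment closed polygon; G0 lifts to the layer z and rapids to the start vertex, then G1 traces the edges. The cross-section shrinks linearly with z (the slice at the apex is degenerate and omitted).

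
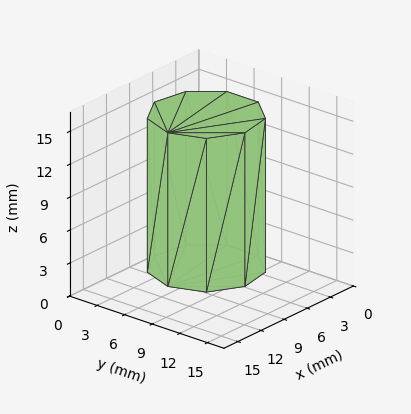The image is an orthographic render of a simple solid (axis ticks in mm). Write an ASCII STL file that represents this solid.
Reading the render: the shape is a regular 9-sided prism (a cylinder approximated with 9 flat sides), circumscribed radius ≈ 5 mm, height ≈ 14 mm (dimensions read to the nearest mm from the axis ticks). For the STL, each face is triangulated and given an outward normal.

solid part
  facet normal 0.0000 0.0000 -1.0000
    outer loop
      vertex 5.868 9.924 0.000
      vertex 8.830 8.214 0.000
      vertex 10.000 5.000 0.000
    endloop
  endfacet
  facet normal 0.0000 0.0000 -1.0000
    outer loop
      vertex 2.500 9.330 0.000
      vertex 5.868 9.924 0.000
      vertex 10.000 5.000 0.000
    endloop
  endfacet
  facet normal 0.0000 0.0000 -1.0000
    outer loop
      vertex 0.302 6.710 0.000
      vertex 2.500 9.330 0.000
      vertex 10.000 5.000 0.000
    endloop
  endfacet
  facet normal 0.0000 0.0000 -1.0000
    outer loop
      vertex 0.302 3.290 0.000
      vertex 0.302 6.710 0.000
      vertex 10.000 5.000 0.000
    endloop
  endfacet
  facet normal 0.0000 0.0000 -1.0000
    outer loop
      vertex 2.500 0.670 0.000
      vertex 0.302 3.290 0.000
      vertex 10.000 5.000 0.000
    endloop
  endfacet
  facet normal 0.0000 0.0000 -1.0000
    outer loop
      vertex 5.868 0.076 0.000
      vertex 2.500 0.670 0.000
      vertex 10.000 5.000 0.000
    endloop
  endfacet
  facet normal 0.0000 0.0000 -1.0000
    outer loop
      vertex 8.830 1.786 0.000
      vertex 5.868 0.076 0.000
      vertex 10.000 5.000 0.000
    endloop
  endfacet
  facet normal 0.0000 0.0000 1.0000
    outer loop
      vertex 10.000 5.000 14.000
      vertex 8.830 8.214 14.000
      vertex 5.868 9.924 14.000
    endloop
  endfacet
  facet normal 0.0000 0.0000 1.0000
    outer loop
      vertex 10.000 5.000 14.000
      vertex 5.868 9.924 14.000
      vertex 2.500 9.330 14.000
    endloop
  endfacet
  facet normal 0.0000 0.0000 1.0000
    outer loop
      vertex 10.000 5.000 14.000
      vertex 2.500 9.330 14.000
      vertex 0.302 6.710 14.000
    endloop
  endfacet
  facet normal 0.0000 0.0000 1.0000
    outer loop
      vertex 10.000 5.000 14.000
      vertex 0.302 6.710 14.000
      vertex 0.302 3.290 14.000
    endloop
  endfacet
  facet normal 0.0000 0.0000 1.0000
    outer loop
      vertex 10.000 5.000 14.000
      vertex 0.302 3.290 14.000
      vertex 2.500 0.670 14.000
    endloop
  endfacet
  facet normal 0.0000 0.0000 1.0000
    outer loop
      vertex 10.000 5.000 14.000
      vertex 2.500 0.670 14.000
      vertex 5.868 0.076 14.000
    endloop
  endfacet
  facet normal 0.0000 0.0000 1.0000
    outer loop
      vertex 10.000 5.000 14.000
      vertex 5.868 0.076 14.000
      vertex 8.830 1.786 14.000
    endloop
  endfacet
  facet normal 0.9397 0.3421 0.0000
    outer loop
      vertex 10.000 5.000 0.000
      vertex 8.830 8.214 0.000
      vertex 8.830 8.214 14.000
    endloop
  endfacet
  facet normal 0.9397 0.3421 0.0000
    outer loop
      vertex 10.000 5.000 0.000
      vertex 8.830 8.214 14.000
      vertex 10.000 5.000 14.000
    endloop
  endfacet
  facet normal 0.5000 0.8660 0.0000
    outer loop
      vertex 8.830 8.214 0.000
      vertex 5.868 9.924 0.000
      vertex 5.868 9.924 14.000
    endloop
  endfacet
  facet normal 0.5000 0.8660 0.0000
    outer loop
      vertex 8.830 8.214 0.000
      vertex 5.868 9.924 14.000
      vertex 8.830 8.214 14.000
    endloop
  endfacet
  facet normal -0.1737 0.9848 0.0000
    outer loop
      vertex 5.868 9.924 0.000
      vertex 2.500 9.330 0.000
      vertex 2.500 9.330 14.000
    endloop
  endfacet
  facet normal -0.1737 0.9848 0.0000
    outer loop
      vertex 5.868 9.924 0.000
      vertex 2.500 9.330 14.000
      vertex 5.868 9.924 14.000
    endloop
  endfacet
  facet normal -0.7661 0.6427 0.0000
    outer loop
      vertex 2.500 9.330 0.000
      vertex 0.302 6.710 0.000
      vertex 0.302 6.710 14.000
    endloop
  endfacet
  facet normal -0.7661 0.6427 0.0000
    outer loop
      vertex 2.500 9.330 0.000
      vertex 0.302 6.710 14.000
      vertex 2.500 9.330 14.000
    endloop
  endfacet
  facet normal -1.0000 0.0000 0.0000
    outer loop
      vertex 0.302 6.710 0.000
      vertex 0.302 3.290 0.000
      vertex 0.302 3.290 14.000
    endloop
  endfacet
  facet normal -1.0000 0.0000 0.0000
    outer loop
      vertex 0.302 6.710 0.000
      vertex 0.302 3.290 14.000
      vertex 0.302 6.710 14.000
    endloop
  endfacet
  facet normal -0.7661 -0.6427 0.0000
    outer loop
      vertex 0.302 3.290 0.000
      vertex 2.500 0.670 0.000
      vertex 2.500 0.670 14.000
    endloop
  endfacet
  facet normal -0.7661 -0.6427 0.0000
    outer loop
      vertex 0.302 3.290 0.000
      vertex 2.500 0.670 14.000
      vertex 0.302 3.290 14.000
    endloop
  endfacet
  facet normal -0.1737 -0.9848 0.0000
    outer loop
      vertex 2.500 0.670 0.000
      vertex 5.868 0.076 0.000
      vertex 5.868 0.076 14.000
    endloop
  endfacet
  facet normal -0.1737 -0.9848 0.0000
    outer loop
      vertex 2.500 0.670 0.000
      vertex 5.868 0.076 14.000
      vertex 2.500 0.670 14.000
    endloop
  endfacet
  facet normal 0.5000 -0.8660 0.0000
    outer loop
      vertex 5.868 0.076 0.000
      vertex 8.830 1.786 0.000
      vertex 8.830 1.786 14.000
    endloop
  endfacet
  facet normal 0.5000 -0.8660 0.0000
    outer loop
      vertex 5.868 0.076 0.000
      vertex 8.830 1.786 14.000
      vertex 5.868 0.076 14.000
    endloop
  endfacet
  facet normal 0.9397 -0.3421 0.0000
    outer loop
      vertex 8.830 1.786 0.000
      vertex 10.000 5.000 0.000
      vertex 10.000 5.000 14.000
    endloop
  endfacet
  facet normal 0.9397 -0.3421 0.0000
    outer loop
      vertex 8.830 1.786 0.000
      vertex 10.000 5.000 14.000
      vertex 8.830 1.786 14.000
    endloop
  endfacet
endsolid part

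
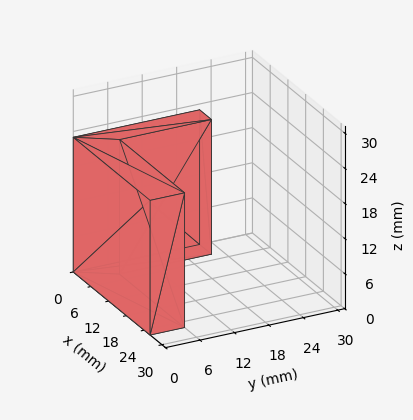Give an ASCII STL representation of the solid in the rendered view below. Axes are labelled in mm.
Reading the render: the shape is an L-shaped prism: outer 26 × 22 mm, arm thicknesses ≈ 6 mm (horizontal) and 4 mm (vertical), extruded 23 mm in z (dimensions read to the nearest mm from the axis ticks). For the STL, each face is triangulated and given an outward normal.

solid part
  facet normal 0.0000 0.0000 -1.0000
    outer loop
      vertex 26.0 6.0 0.0
      vertex 26.0 0.0 0.0
      vertex 0.0 0.0 0.0
    endloop
  endfacet
  facet normal 0.0000 0.0000 -1.0000
    outer loop
      vertex 4.0 6.0 0.0
      vertex 26.0 6.0 0.0
      vertex 0.0 0.0 0.0
    endloop
  endfacet
  facet normal 0.0000 0.0000 -1.0000
    outer loop
      vertex 4.0 22.0 0.0
      vertex 4.0 6.0 0.0
      vertex 0.0 0.0 0.0
    endloop
  endfacet
  facet normal 0.0000 0.0000 -1.0000
    outer loop
      vertex 0.0 22.0 0.0
      vertex 4.0 22.0 0.0
      vertex 0.0 0.0 0.0
    endloop
  endfacet
  facet normal 0.0000 0.0000 1.0000
    outer loop
      vertex 0.0 0.0 23.0
      vertex 26.0 0.0 23.0
      vertex 26.0 6.0 23.0
    endloop
  endfacet
  facet normal 0.0000 0.0000 1.0000
    outer loop
      vertex 0.0 0.0 23.0
      vertex 26.0 6.0 23.0
      vertex 4.0 6.0 23.0
    endloop
  endfacet
  facet normal 0.0000 0.0000 1.0000
    outer loop
      vertex 0.0 0.0 23.0
      vertex 4.0 6.0 23.0
      vertex 4.0 22.0 23.0
    endloop
  endfacet
  facet normal 0.0000 0.0000 1.0000
    outer loop
      vertex 0.0 0.0 23.0
      vertex 4.0 22.0 23.0
      vertex 0.0 22.0 23.0
    endloop
  endfacet
  facet normal 0.0000 -1.0000 0.0000
    outer loop
      vertex 0.0 0.0 0.0
      vertex 26.0 0.0 0.0
      vertex 26.0 0.0 23.0
    endloop
  endfacet
  facet normal 0.0000 -1.0000 0.0000
    outer loop
      vertex 0.0 0.0 0.0
      vertex 26.0 0.0 23.0
      vertex 0.0 0.0 23.0
    endloop
  endfacet
  facet normal 1.0000 0.0000 0.0000
    outer loop
      vertex 26.0 0.0 0.0
      vertex 26.0 6.0 0.0
      vertex 26.0 6.0 23.0
    endloop
  endfacet
  facet normal 1.0000 0.0000 0.0000
    outer loop
      vertex 26.0 0.0 0.0
      vertex 26.0 6.0 23.0
      vertex 26.0 0.0 23.0
    endloop
  endfacet
  facet normal 0.0000 1.0000 0.0000
    outer loop
      vertex 26.0 6.0 0.0
      vertex 4.0 6.0 0.0
      vertex 4.0 6.0 23.0
    endloop
  endfacet
  facet normal 0.0000 1.0000 0.0000
    outer loop
      vertex 26.0 6.0 0.0
      vertex 4.0 6.0 23.0
      vertex 26.0 6.0 23.0
    endloop
  endfacet
  facet normal 1.0000 0.0000 0.0000
    outer loop
      vertex 4.0 6.0 0.0
      vertex 4.0 22.0 0.0
      vertex 4.0 22.0 23.0
    endloop
  endfacet
  facet normal 1.0000 0.0000 0.0000
    outer loop
      vertex 4.0 6.0 0.0
      vertex 4.0 22.0 23.0
      vertex 4.0 6.0 23.0
    endloop
  endfacet
  facet normal 0.0000 1.0000 0.0000
    outer loop
      vertex 4.0 22.0 0.0
      vertex 0.0 22.0 0.0
      vertex 0.0 22.0 23.0
    endloop
  endfacet
  facet normal 0.0000 1.0000 0.0000
    outer loop
      vertex 4.0 22.0 0.0
      vertex 0.0 22.0 23.0
      vertex 4.0 22.0 23.0
    endloop
  endfacet
  facet normal -1.0000 0.0000 0.0000
    outer loop
      vertex 0.0 22.0 0.0
      vertex 0.0 0.0 0.0
      vertex 0.0 0.0 23.0
    endloop
  endfacet
  facet normal -1.0000 0.0000 0.0000
    outer loop
      vertex 0.0 22.0 0.0
      vertex 0.0 0.0 23.0
      vertex 0.0 22.0 23.0
    endloop
  endfacet
endsolid part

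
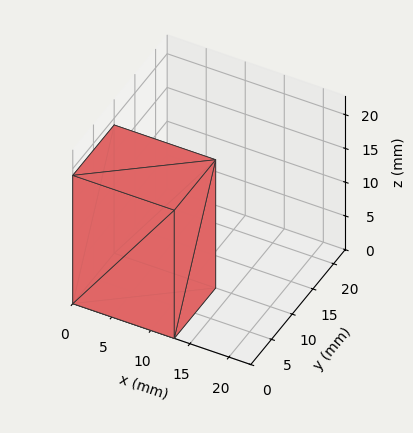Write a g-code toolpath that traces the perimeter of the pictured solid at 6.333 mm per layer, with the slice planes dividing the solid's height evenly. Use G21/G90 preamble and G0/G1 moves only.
Reading the render: the shape is a rectangular box, roughly 13 × 10 mm footprint and 19 mm tall (dimensions read to the nearest mm from the axis ticks). For the g-code, the solid's height is divided into equal slices at the stated Δz and each level perimeter traced with G1 moves after a G0 lift.

; perimeter-only toolpath
G21 ; units = mm
G90 ; absolute positioning
G28 ; home
; layer 1
G0 Z6.333
G0 X0.000 Y0.000
G1 X13.000 Y0.000
G1 X13.000 Y10.000
G1 X0.000 Y10.000
G1 X0.000 Y0.000
; layer 2
G0 Z12.667
G0 X0.000 Y0.000
G1 X13.000 Y0.000
G1 X13.000 Y10.000
G1 X0.000 Y10.000
G1 X0.000 Y0.000
; layer 3
G0 Z19.000
G0 X0.000 Y0.000
G1 X13.000 Y0.000
G1 X13.000 Y10.000
G1 X0.000 Y10.000
G1 X0.000 Y0.000
M2 ; end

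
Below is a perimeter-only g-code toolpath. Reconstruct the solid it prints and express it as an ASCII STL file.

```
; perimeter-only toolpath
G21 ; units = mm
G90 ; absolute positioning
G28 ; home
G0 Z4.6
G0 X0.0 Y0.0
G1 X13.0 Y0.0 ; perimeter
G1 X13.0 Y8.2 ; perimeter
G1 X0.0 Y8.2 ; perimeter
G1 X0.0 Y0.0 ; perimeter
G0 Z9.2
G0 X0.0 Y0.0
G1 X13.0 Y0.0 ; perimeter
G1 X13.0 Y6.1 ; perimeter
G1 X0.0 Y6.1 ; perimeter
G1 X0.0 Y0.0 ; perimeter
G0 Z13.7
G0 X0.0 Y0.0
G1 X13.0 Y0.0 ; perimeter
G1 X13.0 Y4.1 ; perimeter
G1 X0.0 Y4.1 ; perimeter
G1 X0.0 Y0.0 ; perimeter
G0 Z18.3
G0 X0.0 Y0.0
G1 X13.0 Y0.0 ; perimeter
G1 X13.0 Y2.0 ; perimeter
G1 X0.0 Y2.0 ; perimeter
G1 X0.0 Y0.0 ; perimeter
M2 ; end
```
solid part
  facet normal 0.0000 0.0000 -1.0000
    outer loop
      vertex 13.0 10.2 0.0
      vertex 13.0 0.0 0.0
      vertex 0.0 0.0 0.0
    endloop
  endfacet
  facet normal 0.0000 0.0000 -1.0000
    outer loop
      vertex 0.0 10.2 0.0
      vertex 13.0 10.2 0.0
      vertex 0.0 0.0 0.0
    endloop
  endfacet
  facet normal 0.0000 -1.0000 0.0000
    outer loop
      vertex 0.0 0.0 0.0
      vertex 13.0 0.0 0.0
      vertex 13.0 0.0 22.9
    endloop
  endfacet
  facet normal 0.0000 -1.0000 0.0000
    outer loop
      vertex 0.0 0.0 0.0
      vertex 13.0 0.0 22.9
      vertex 0.0 0.0 22.9
    endloop
  endfacet
  facet normal 0.0000 0.9135 0.4069
    outer loop
      vertex 0.0 0.0 22.9
      vertex 13.0 0.0 22.9
      vertex 13.0 10.2 0.0
    endloop
  endfacet
  facet normal 0.0000 0.9135 0.4069
    outer loop
      vertex 0.0 0.0 22.9
      vertex 13.0 10.2 0.0
      vertex 0.0 10.2 0.0
    endloop
  endfacet
  facet normal -1.0000 0.0000 0.0000
    outer loop
      vertex 0.0 0.0 22.9
      vertex 0.0 10.2 0.0
      vertex 0.0 0.0 0.0
    endloop
  endfacet
  facet normal 1.0000 0.0000 0.0000
    outer loop
      vertex 13.0 0.0 0.0
      vertex 13.0 10.2 0.0
      vertex 13.0 0.0 22.9
    endloop
  endfacet
endsolid part

The G0 Z moves step by Δz≈4.6 mm. The G1 loops shrink linearly with z, so the solid tapers from its base footprint up to z≈22.9. Closing with a flat bottom cap and the tapered top and triangulating gives 8 facets — a wedge (ramp): 13 × 10.2 mm base, rising to 22.9 mm along the y=0 edge and sloping linearly to z=0 at y=10.2.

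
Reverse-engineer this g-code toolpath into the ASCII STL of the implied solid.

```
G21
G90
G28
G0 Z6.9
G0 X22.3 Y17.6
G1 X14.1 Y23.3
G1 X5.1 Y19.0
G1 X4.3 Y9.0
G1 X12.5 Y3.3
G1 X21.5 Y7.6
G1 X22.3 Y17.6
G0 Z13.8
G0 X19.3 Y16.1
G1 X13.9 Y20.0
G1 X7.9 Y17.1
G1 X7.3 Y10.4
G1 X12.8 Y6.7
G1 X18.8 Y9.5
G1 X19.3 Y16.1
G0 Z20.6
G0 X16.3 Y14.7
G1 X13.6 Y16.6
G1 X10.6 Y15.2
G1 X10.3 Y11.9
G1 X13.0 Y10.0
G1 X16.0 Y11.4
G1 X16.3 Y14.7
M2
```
solid part
  facet normal 0.0000 0.0000 -1.0000
    outer loop
      vertex 2.4 20.9 0.0
      vertex 14.4 26.6 0.0
      vertex 25.3 19.0 0.0
    endloop
  endfacet
  facet normal 0.0000 0.0000 -1.0000
    outer loop
      vertex 1.3 7.6 0.0
      vertex 2.4 20.9 0.0
      vertex 25.3 19.0 0.0
    endloop
  endfacet
  facet normal 0.0000 0.0000 -1.0000
    outer loop
      vertex 12.2 0.0 0.0
      vertex 1.3 7.6 0.0
      vertex 25.3 19.0 0.0
    endloop
  endfacet
  facet normal 0.0000 0.0000 -1.0000
    outer loop
      vertex 24.2 5.7 0.0
      vertex 12.2 0.0 0.0
      vertex 25.3 19.0 0.0
    endloop
  endfacet
  facet normal 0.5274 0.7564 0.3869
    outer loop
      vertex 25.3 19.0 0.0
      vertex 14.4 26.6 0.0
      vertex 13.3 13.3 27.5
    endloop
  endfacet
  facet normal -0.3956 0.8329 0.3870
    outer loop
      vertex 14.4 26.6 0.0
      vertex 2.4 20.9 0.0
      vertex 13.3 13.3 27.5
    endloop
  endfacet
  facet normal -0.9196 0.0761 0.3855
    outer loop
      vertex 2.4 20.9 0.0
      vertex 1.3 7.6 0.0
      vertex 13.3 13.3 27.5
    endloop
  endfacet
  facet normal -0.5274 -0.7564 0.3869
    outer loop
      vertex 1.3 7.6 0.0
      vertex 12.2 0.0 0.0
      vertex 13.3 13.3 27.5
    endloop
  endfacet
  facet normal 0.3956 -0.8329 0.3870
    outer loop
      vertex 12.2 0.0 0.0
      vertex 24.2 5.7 0.0
      vertex 13.3 13.3 27.5
    endloop
  endfacet
  facet normal 0.9196 -0.0761 0.3855
    outer loop
      vertex 24.2 5.7 0.0
      vertex 25.3 19.0 0.0
      vertex 13.3 13.3 27.5
    endloop
  endfacet
endsolid part

The G0 Z moves step by Δz≈6.9 mm. The G1 loops shrink linearly with z, so the solid tapers from its base footprint up to z≈27.5. Closing with a flat bottom cap and the tapered top and triangulating gives 10 facets — a regular 6-sided pyramid, base circumscribed radius ≈ 13.3 mm, apex at z ≈ 27.5 mm.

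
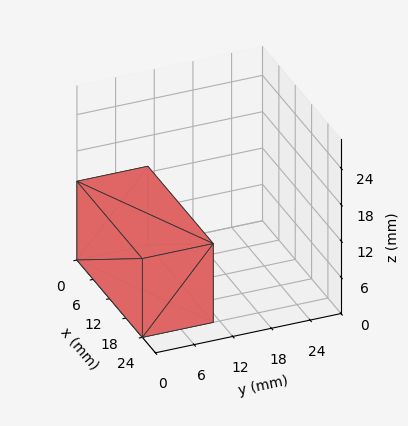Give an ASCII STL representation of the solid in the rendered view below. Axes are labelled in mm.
Reading the render: the shape is a rectangular box, roughly 24 × 11 mm footprint and 13 mm tall (dimensions read to the nearest mm from the axis ticks). For the STL, each face is triangulated and given an outward normal.

solid part
  facet normal 0.0000 0.0000 -1.0000
    outer loop
      vertex 24.0 11.0 0.0
      vertex 24.0 0.0 0.0
      vertex 0.0 0.0 0.0
    endloop
  endfacet
  facet normal 0.0000 0.0000 -1.0000
    outer loop
      vertex 0.0 11.0 0.0
      vertex 24.0 11.0 0.0
      vertex 0.0 0.0 0.0
    endloop
  endfacet
  facet normal 0.0000 0.0000 1.0000
    outer loop
      vertex 0.0 0.0 13.0
      vertex 24.0 0.0 13.0
      vertex 24.0 11.0 13.0
    endloop
  endfacet
  facet normal 0.0000 0.0000 1.0000
    outer loop
      vertex 0.0 0.0 13.0
      vertex 24.0 11.0 13.0
      vertex 0.0 11.0 13.0
    endloop
  endfacet
  facet normal 0.0000 -1.0000 0.0000
    outer loop
      vertex 0.0 0.0 0.0
      vertex 24.0 0.0 0.0
      vertex 24.0 0.0 13.0
    endloop
  endfacet
  facet normal 0.0000 -1.0000 0.0000
    outer loop
      vertex 0.0 0.0 0.0
      vertex 24.0 0.0 13.0
      vertex 0.0 0.0 13.0
    endloop
  endfacet
  facet normal 0.0000 1.0000 0.0000
    outer loop
      vertex 24.0 11.0 13.0
      vertex 24.0 11.0 0.0
      vertex 0.0 11.0 0.0
    endloop
  endfacet
  facet normal 0.0000 1.0000 0.0000
    outer loop
      vertex 0.0 11.0 13.0
      vertex 24.0 11.0 13.0
      vertex 0.0 11.0 0.0
    endloop
  endfacet
  facet normal -1.0000 0.0000 0.0000
    outer loop
      vertex 0.0 11.0 13.0
      vertex 0.0 11.0 0.0
      vertex 0.0 0.0 0.0
    endloop
  endfacet
  facet normal -1.0000 0.0000 0.0000
    outer loop
      vertex 0.0 0.0 13.0
      vertex 0.0 11.0 13.0
      vertex 0.0 0.0 0.0
    endloop
  endfacet
  facet normal 1.0000 0.0000 0.0000
    outer loop
      vertex 24.0 0.0 0.0
      vertex 24.0 11.0 0.0
      vertex 24.0 11.0 13.0
    endloop
  endfacet
  facet normal 1.0000 0.0000 0.0000
    outer loop
      vertex 24.0 0.0 0.0
      vertex 24.0 11.0 13.0
      vertex 24.0 0.0 13.0
    endloop
  endfacet
endsolid part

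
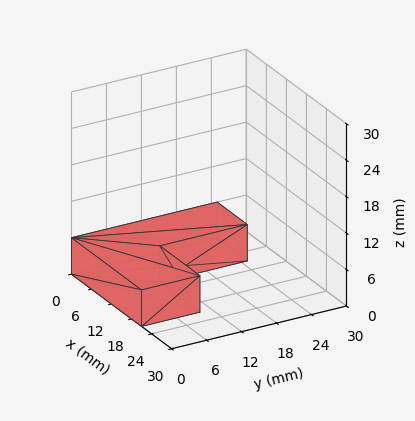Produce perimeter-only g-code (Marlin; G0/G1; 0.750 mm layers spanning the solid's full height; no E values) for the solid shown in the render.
Reading the render: the shape is an L-shaped prism: outer 21 × 25 mm, arm thicknesses ≈ 10 mm (horizontal) and 9 mm (vertical), extruded 6 mm in z (dimensions read to the nearest mm from the axis ticks). For the g-code, the solid's height is divided into equal slices at the stated Δz and each level perimeter traced with G1 moves after a G0 lift.

; perimeter-only toolpath
G21 ; units = mm
G90 ; absolute positioning
G28 ; home
; layer 1
G0 Z0.750
G0 X0.000 Y0.000
G1 X21.000 Y0.000
G1 X21.000 Y10.000
G1 X9.000 Y10.000
G1 X9.000 Y25.000
G1 X0.000 Y25.000
G1 X0.000 Y0.000
; layer 2
G0 Z1.500
G0 X0.000 Y0.000
G1 X21.000 Y0.000
G1 X21.000 Y10.000
G1 X9.000 Y10.000
G1 X9.000 Y25.000
G1 X0.000 Y25.000
G1 X0.000 Y0.000
; layer 3
G0 Z2.250
G0 X0.000 Y0.000
G1 X21.000 Y0.000
G1 X21.000 Y10.000
G1 X9.000 Y10.000
G1 X9.000 Y25.000
G1 X0.000 Y25.000
G1 X0.000 Y0.000
; layer 4
G0 Z3.000
G0 X0.000 Y0.000
G1 X21.000 Y0.000
G1 X21.000 Y10.000
G1 X9.000 Y10.000
G1 X9.000 Y25.000
G1 X0.000 Y25.000
G1 X0.000 Y0.000
; layer 5
G0 Z3.750
G0 X0.000 Y0.000
G1 X21.000 Y0.000
G1 X21.000 Y10.000
G1 X9.000 Y10.000
G1 X9.000 Y25.000
G1 X0.000 Y25.000
G1 X0.000 Y0.000
; layer 6
G0 Z4.500
G0 X0.000 Y0.000
G1 X21.000 Y0.000
G1 X21.000 Y10.000
G1 X9.000 Y10.000
G1 X9.000 Y25.000
G1 X0.000 Y25.000
G1 X0.000 Y0.000
; layer 7
G0 Z5.250
G0 X0.000 Y0.000
G1 X21.000 Y0.000
G1 X21.000 Y10.000
G1 X9.000 Y10.000
G1 X9.000 Y25.000
G1 X0.000 Y25.000
G1 X0.000 Y0.000
; layer 8
G0 Z6.000
G0 X0.000 Y0.000
G1 X21.000 Y0.000
G1 X21.000 Y10.000
G1 X9.000 Y10.000
G1 X9.000 Y25.000
G1 X0.000 Y25.000
G1 X0.000 Y0.000
M2 ; end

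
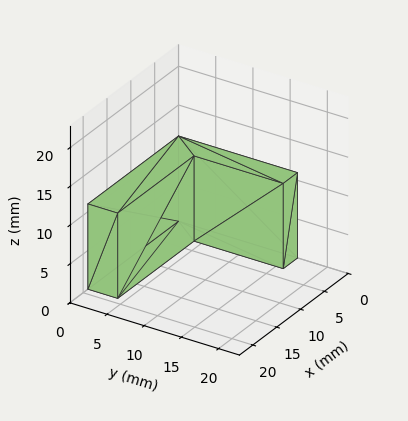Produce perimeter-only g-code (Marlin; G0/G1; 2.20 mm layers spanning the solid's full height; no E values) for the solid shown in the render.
Reading the render: the shape is an L-shaped prism: outer 19 × 16 mm, arm thicknesses ≈ 4 mm (horizontal) and 3 mm (vertical), extruded 11 mm in z (dimensions read to the nearest mm from the axis ticks). For the g-code, the solid's height is divided into equal slices at the stated Δz and each level perimeter traced with G1 moves after a G0 lift.

; perimeter-only toolpath
G21 ; units = mm
G90 ; absolute positioning
G28 ; home
; layer 1
G0 Z2.20
G0 X0.00 Y0.00
G1 X19.00 Y0.00
G1 X19.00 Y4.00
G1 X3.00 Y4.00
G1 X3.00 Y16.00
G1 X0.00 Y16.00
G1 X0.00 Y0.00
; layer 2
G0 Z4.40
G0 X0.00 Y0.00
G1 X19.00 Y0.00
G1 X19.00 Y4.00
G1 X3.00 Y4.00
G1 X3.00 Y16.00
G1 X0.00 Y16.00
G1 X0.00 Y0.00
; layer 3
G0 Z6.60
G0 X0.00 Y0.00
G1 X19.00 Y0.00
G1 X19.00 Y4.00
G1 X3.00 Y4.00
G1 X3.00 Y16.00
G1 X0.00 Y16.00
G1 X0.00 Y0.00
; layer 4
G0 Z8.80
G0 X0.00 Y0.00
G1 X19.00 Y0.00
G1 X19.00 Y4.00
G1 X3.00 Y4.00
G1 X3.00 Y16.00
G1 X0.00 Y16.00
G1 X0.00 Y0.00
; layer 5
G0 Z11.00
G0 X0.00 Y0.00
G1 X19.00 Y0.00
G1 X19.00 Y4.00
G1 X3.00 Y4.00
G1 X3.00 Y16.00
G1 X0.00 Y16.00
G1 X0.00 Y0.00
M2 ; end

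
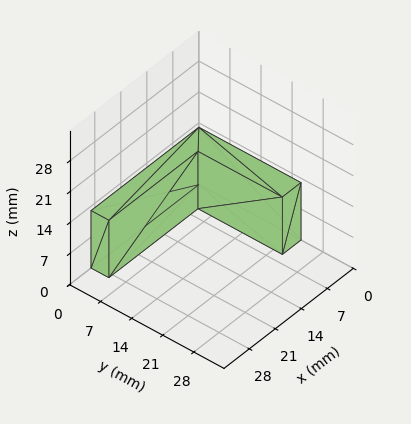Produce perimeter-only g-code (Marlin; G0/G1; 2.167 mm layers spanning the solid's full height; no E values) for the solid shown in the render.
Reading the render: the shape is an L-shaped prism: outer 29 × 23 mm, arm thicknesses ≈ 4 mm (horizontal) and 5 mm (vertical), extruded 13 mm in z (dimensions read to the nearest mm from the axis ticks). For the g-code, the solid's height is divided into equal slices at the stated Δz and each level perimeter traced with G1 moves after a G0 lift.

; perimeter-only toolpath
G21 ; units = mm
G90 ; absolute positioning
G28 ; home
; layer 1
G0 Z2.167
G0 X0.000 Y0.000
G1 X29.000 Y0.000
G1 X29.000 Y4.000
G1 X5.000 Y4.000
G1 X5.000 Y23.000
G1 X0.000 Y23.000
G1 X0.000 Y0.000
; layer 2
G0 Z4.333
G0 X0.000 Y0.000
G1 X29.000 Y0.000
G1 X29.000 Y4.000
G1 X5.000 Y4.000
G1 X5.000 Y23.000
G1 X0.000 Y23.000
G1 X0.000 Y0.000
; layer 3
G0 Z6.500
G0 X0.000 Y0.000
G1 X29.000 Y0.000
G1 X29.000 Y4.000
G1 X5.000 Y4.000
G1 X5.000 Y23.000
G1 X0.000 Y23.000
G1 X0.000 Y0.000
; layer 4
G0 Z8.667
G0 X0.000 Y0.000
G1 X29.000 Y0.000
G1 X29.000 Y4.000
G1 X5.000 Y4.000
G1 X5.000 Y23.000
G1 X0.000 Y23.000
G1 X0.000 Y0.000
; layer 5
G0 Z10.833
G0 X0.000 Y0.000
G1 X29.000 Y0.000
G1 X29.000 Y4.000
G1 X5.000 Y4.000
G1 X5.000 Y23.000
G1 X0.000 Y23.000
G1 X0.000 Y0.000
; layer 6
G0 Z13.000
G0 X0.000 Y0.000
G1 X29.000 Y0.000
G1 X29.000 Y4.000
G1 X5.000 Y4.000
G1 X5.000 Y23.000
G1 X0.000 Y23.000
G1 X0.000 Y0.000
M2 ; end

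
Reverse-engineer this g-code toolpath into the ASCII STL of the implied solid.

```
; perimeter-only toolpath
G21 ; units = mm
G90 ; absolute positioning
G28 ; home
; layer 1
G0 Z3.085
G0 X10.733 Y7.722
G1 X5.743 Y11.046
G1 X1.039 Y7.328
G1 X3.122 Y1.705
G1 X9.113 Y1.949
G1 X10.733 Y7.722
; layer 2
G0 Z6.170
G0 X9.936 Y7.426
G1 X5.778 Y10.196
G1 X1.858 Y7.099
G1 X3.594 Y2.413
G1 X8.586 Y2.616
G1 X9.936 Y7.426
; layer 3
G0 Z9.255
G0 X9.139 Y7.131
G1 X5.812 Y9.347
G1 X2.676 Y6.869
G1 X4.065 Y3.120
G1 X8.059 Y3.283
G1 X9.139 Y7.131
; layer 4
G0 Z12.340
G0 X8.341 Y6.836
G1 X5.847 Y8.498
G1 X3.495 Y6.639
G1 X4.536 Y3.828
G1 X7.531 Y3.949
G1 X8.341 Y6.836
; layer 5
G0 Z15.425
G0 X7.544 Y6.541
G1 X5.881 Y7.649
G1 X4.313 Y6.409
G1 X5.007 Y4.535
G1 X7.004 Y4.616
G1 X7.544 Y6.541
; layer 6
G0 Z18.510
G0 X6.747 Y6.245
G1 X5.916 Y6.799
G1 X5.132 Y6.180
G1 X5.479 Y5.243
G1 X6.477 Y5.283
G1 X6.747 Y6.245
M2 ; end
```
solid part
  facet normal 0.0000 0.0000 -1.0000
    outer loop
      vertex 0.221 7.558 0.000
      vertex 5.709 11.895 0.000
      vertex 11.530 8.017 0.000
    endloop
  endfacet
  facet normal 0.0000 0.0000 -1.0000
    outer loop
      vertex 2.651 0.998 0.000
      vertex 0.221 7.558 0.000
      vertex 11.530 8.017 0.000
    endloop
  endfacet
  facet normal 0.0000 0.0000 -1.0000
    outer loop
      vertex 9.640 1.282 0.000
      vertex 2.651 0.998 0.000
      vertex 11.530 8.017 0.000
    endloop
  endfacet
  facet normal 0.5412 0.8123 0.2176
    outer loop
      vertex 11.530 8.017 0.000
      vertex 5.709 11.895 0.000
      vertex 5.950 5.950 21.595
    endloop
  endfacet
  facet normal -0.6052 0.7658 0.2176
    outer loop
      vertex 5.709 11.895 0.000
      vertex 0.221 7.558 0.000
      vertex 5.950 5.950 21.595
    endloop
  endfacet
  facet normal -0.9153 -0.3390 0.2176
    outer loop
      vertex 0.221 7.558 0.000
      vertex 2.651 0.998 0.000
      vertex 5.950 5.950 21.595
    endloop
  endfacet
  facet normal 0.0396 -0.9752 0.2176
    outer loop
      vertex 2.651 0.998 0.000
      vertex 9.640 1.282 0.000
      vertex 5.950 5.950 21.595
    endloop
  endfacet
  facet normal 0.9397 -0.2637 0.2176
    outer loop
      vertex 9.640 1.282 0.000
      vertex 11.530 8.017 0.000
      vertex 5.950 5.950 21.595
    endloop
  endfacet
endsolid part

The G0 Z moves step by Δz≈3.085 mm. The G1 loops shrink linearly with z, so the solid tapers from its base footprint up to z≈21.6. Closing with a flat bottom cap and the tapered top and triangulating gives 8 facets — a regular 5-sided pyramid, base circumscribed radius ≈ 5.95 mm, apex at z ≈ 21.6 mm.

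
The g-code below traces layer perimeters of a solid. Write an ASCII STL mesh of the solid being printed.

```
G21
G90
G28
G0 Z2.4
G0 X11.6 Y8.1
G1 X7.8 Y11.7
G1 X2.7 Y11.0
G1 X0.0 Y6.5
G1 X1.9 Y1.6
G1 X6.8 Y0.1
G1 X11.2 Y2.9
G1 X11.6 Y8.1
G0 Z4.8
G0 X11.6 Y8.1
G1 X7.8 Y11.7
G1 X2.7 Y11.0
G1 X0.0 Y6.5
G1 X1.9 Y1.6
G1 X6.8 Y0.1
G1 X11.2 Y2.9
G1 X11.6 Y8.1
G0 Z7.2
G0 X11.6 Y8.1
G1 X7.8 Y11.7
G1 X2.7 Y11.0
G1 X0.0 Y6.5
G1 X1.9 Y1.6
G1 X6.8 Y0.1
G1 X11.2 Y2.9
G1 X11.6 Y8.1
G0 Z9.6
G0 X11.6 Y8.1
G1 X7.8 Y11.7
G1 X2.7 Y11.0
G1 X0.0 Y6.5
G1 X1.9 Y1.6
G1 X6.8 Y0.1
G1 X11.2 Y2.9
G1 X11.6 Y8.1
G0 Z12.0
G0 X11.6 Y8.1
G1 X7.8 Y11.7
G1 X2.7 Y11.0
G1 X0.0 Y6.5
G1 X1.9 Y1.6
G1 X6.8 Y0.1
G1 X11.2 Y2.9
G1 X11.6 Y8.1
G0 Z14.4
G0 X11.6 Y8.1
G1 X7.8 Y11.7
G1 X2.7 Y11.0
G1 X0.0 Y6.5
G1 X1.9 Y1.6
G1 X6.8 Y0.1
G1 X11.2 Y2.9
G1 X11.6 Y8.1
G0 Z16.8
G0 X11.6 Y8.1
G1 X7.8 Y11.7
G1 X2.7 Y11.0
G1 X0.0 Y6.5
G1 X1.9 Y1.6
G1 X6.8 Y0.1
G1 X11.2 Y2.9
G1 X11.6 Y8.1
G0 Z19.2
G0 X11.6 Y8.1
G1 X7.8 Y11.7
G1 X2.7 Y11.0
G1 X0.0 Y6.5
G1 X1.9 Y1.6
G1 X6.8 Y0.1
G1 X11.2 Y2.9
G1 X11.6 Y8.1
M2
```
solid part
  facet normal 0.0000 0.0000 -1.0000
    outer loop
      vertex 2.7 11.0 0.0
      vertex 7.8 11.7 0.0
      vertex 11.6 8.1 0.0
    endloop
  endfacet
  facet normal 0.0000 0.0000 -1.0000
    outer loop
      vertex 0.0 6.5 0.0
      vertex 2.7 11.0 0.0
      vertex 11.6 8.1 0.0
    endloop
  endfacet
  facet normal 0.0000 0.0000 -1.0000
    outer loop
      vertex 1.9 1.6 0.0
      vertex 0.0 6.5 0.0
      vertex 11.6 8.1 0.0
    endloop
  endfacet
  facet normal 0.0000 0.0000 -1.0000
    outer loop
      vertex 6.8 0.1 0.0
      vertex 1.9 1.6 0.0
      vertex 11.6 8.1 0.0
    endloop
  endfacet
  facet normal 0.0000 0.0000 -1.0000
    outer loop
      vertex 11.2 2.9 0.0
      vertex 6.8 0.1 0.0
      vertex 11.6 8.1 0.0
    endloop
  endfacet
  facet normal 0.0000 0.0000 1.0000
    outer loop
      vertex 11.6 8.1 19.2
      vertex 7.8 11.7 19.2
      vertex 2.7 11.0 19.2
    endloop
  endfacet
  facet normal 0.0000 0.0000 1.0000
    outer loop
      vertex 11.6 8.1 19.2
      vertex 2.7 11.0 19.2
      vertex 0.0 6.5 19.2
    endloop
  endfacet
  facet normal 0.0000 0.0000 1.0000
    outer loop
      vertex 11.6 8.1 19.2
      vertex 0.0 6.5 19.2
      vertex 1.9 1.6 19.2
    endloop
  endfacet
  facet normal 0.0000 0.0000 1.0000
    outer loop
      vertex 11.6 8.1 19.2
      vertex 1.9 1.6 19.2
      vertex 6.8 0.1 19.2
    endloop
  endfacet
  facet normal 0.0000 0.0000 1.0000
    outer loop
      vertex 11.6 8.1 19.2
      vertex 6.8 0.1 19.2
      vertex 11.2 2.9 19.2
    endloop
  endfacet
  facet normal 0.6877 0.7260 0.0000
    outer loop
      vertex 11.6 8.1 0.0
      vertex 7.8 11.7 0.0
      vertex 7.8 11.7 19.2
    endloop
  endfacet
  facet normal 0.6877 0.7260 0.0000
    outer loop
      vertex 11.6 8.1 0.0
      vertex 7.8 11.7 19.2
      vertex 11.6 8.1 19.2
    endloop
  endfacet
  facet normal -0.1360 0.9907 0.0000
    outer loop
      vertex 7.8 11.7 0.0
      vertex 2.7 11.0 0.0
      vertex 2.7 11.0 19.2
    endloop
  endfacet
  facet normal -0.1360 0.9907 0.0000
    outer loop
      vertex 7.8 11.7 0.0
      vertex 2.7 11.0 19.2
      vertex 7.8 11.7 19.2
    endloop
  endfacet
  facet normal -0.8575 0.5145 0.0000
    outer loop
      vertex 2.7 11.0 0.0
      vertex 0.0 6.5 0.0
      vertex 0.0 6.5 19.2
    endloop
  endfacet
  facet normal -0.8575 0.5145 0.0000
    outer loop
      vertex 2.7 11.0 0.0
      vertex 0.0 6.5 19.2
      vertex 2.7 11.0 19.2
    endloop
  endfacet
  facet normal -0.9324 -0.3615 0.0000
    outer loop
      vertex 0.0 6.5 0.0
      vertex 1.9 1.6 0.0
      vertex 1.9 1.6 19.2
    endloop
  endfacet
  facet normal -0.9324 -0.3615 0.0000
    outer loop
      vertex 0.0 6.5 0.0
      vertex 1.9 1.6 19.2
      vertex 0.0 6.5 19.2
    endloop
  endfacet
  facet normal -0.2927 -0.9562 0.0000
    outer loop
      vertex 1.9 1.6 0.0
      vertex 6.8 0.1 0.0
      vertex 6.8 0.1 19.2
    endloop
  endfacet
  facet normal -0.2927 -0.9562 0.0000
    outer loop
      vertex 1.9 1.6 0.0
      vertex 6.8 0.1 19.2
      vertex 1.9 1.6 19.2
    endloop
  endfacet
  facet normal 0.5369 -0.8437 0.0000
    outer loop
      vertex 6.8 0.1 0.0
      vertex 11.2 2.9 0.0
      vertex 11.2 2.9 19.2
    endloop
  endfacet
  facet normal 0.5369 -0.8437 0.0000
    outer loop
      vertex 6.8 0.1 0.0
      vertex 11.2 2.9 19.2
      vertex 6.8 0.1 19.2
    endloop
  endfacet
  facet normal 0.9971 -0.0767 0.0000
    outer loop
      vertex 11.2 2.9 0.0
      vertex 11.6 8.1 0.0
      vertex 11.6 8.1 19.2
    endloop
  endfacet
  facet normal 0.9971 -0.0767 0.0000
    outer loop
      vertex 11.2 2.9 0.0
      vertex 11.6 8.1 19.2
      vertex 11.2 2.9 19.2
    endloop
  endfacet
endsolid part

The G0 Z moves step by Δz≈2.4 mm. Every layer's G1 loop is the same polygon, so the solid is a straight extrusion of it from z=0 to z≈19.2. Closing with flat bottom and top caps and triangulating gives 24 facets — a regular 7-sided prism (a cylinder approximated with 7 flat sides), circumscribed radius ≈ 6 mm, height ≈ 19.2 mm.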